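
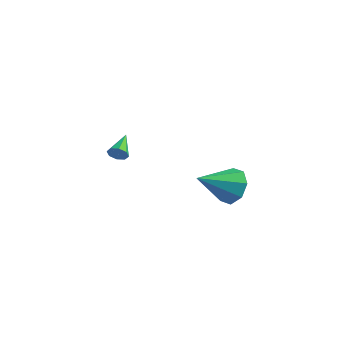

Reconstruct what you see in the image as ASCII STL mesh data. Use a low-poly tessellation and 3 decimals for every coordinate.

solid 
facet normal 0.242 -0.922 -0.303
outer loop
vertex -1.188 1.584 -0.479
vertex -1.42 1.392 -0.08
vertex -1.558 1.509 -0.546
endloop
endfacet
facet normal 0.016 0.620 -0.784
outer loop
vertex -1.188 1.584 -0.479
vertex -1.558 1.509 -0.546
vertex -1.74 2.608 0.32
endloop
endfacet
facet normal 0.244 -0.921 -0.303
outer loop
vertex -1.558 1.509 -0.546
vertex -1.42 1.392 -0.08
vertex -1.846 1.365 -0.34
endloop
endfacet
facet normal -0.657 0.397 -0.641
outer loop
vertex -1.558 1.509 -0.546
vertex -1.846 1.365 -0.34
vertex -1.74 2.608 0.32
endloop
endfacet
facet normal 0.243 -0.922 -0.302
outer loop
vertex -1.846 1.365 -0.34
vertex -1.42 1.392 -0.08
vertex -1.885 1.237 0.019
endloop
endfacet
facet normal -0.991 0.119 -0.065
outer loop
vertex -1.846 1.365 -0.34
vertex -1.885 1.237 0.019
vertex -1.74 2.608 0.32
endloop
endfacet
facet normal 0.243 -0.922 -0.302
outer loop
vertex -1.885 1.237 0.019
vertex -1.42 1.392 -0.08
vertex -1.652 1.2 0.32
endloop
endfacet
facet normal -0.793 -0.050 0.608
outer loop
vertex -1.885 1.237 0.019
vertex -1.652 1.2 0.32
vertex -1.74 2.608 0.32
endloop
endfacet
facet normal 0.242 -0.922 -0.302
outer loop
vertex -1.652 1.2 0.32
vertex -1.42 1.392 -0.08
vertex -1.282 1.275 0.387
endloop
endfacet
facet normal -0.176 -0.011 0.984
outer loop
vertex -1.652 1.2 0.32
vertex -1.282 1.275 0.387
vertex -1.74 2.608 0.32
endloop
endfacet
facet normal 0.241 -0.922 -0.302
outer loop
vertex -1.282 1.275 0.387
vertex -1.42 1.392 -0.08
vertex -0.994 1.418 0.18
endloop
endfacet
facet normal 0.498 0.213 0.840
outer loop
vertex -1.282 1.275 0.387
vertex -0.994 1.418 0.18
vertex -1.74 2.608 0.32
endloop
endfacet
facet normal 0.241 -0.922 -0.303
outer loop
vertex -0.994 1.418 0.18
vertex -1.42 1.392 -0.08
vertex -0.955 1.546 -0.178
endloop
endfacet
facet normal 0.831 0.489 0.265
outer loop
vertex -0.994 1.418 0.18
vertex -0.955 1.546 -0.178
vertex -1.74 2.608 0.32
endloop
endfacet
facet normal 0.241 -0.922 -0.303
outer loop
vertex -0.955 1.546 -0.178
vertex -1.42 1.392 -0.08
vertex -1.188 1.584 -0.479
endloop
endfacet
facet normal 0.633 0.659 -0.407
outer loop
vertex -0.955 1.546 -0.178
vertex -1.188 1.584 -0.479
vertex -1.74 2.608 0.32
endloop
endfacet
facet normal 0.480 0.696 -0.534
outer loop
vertex 5.223 0.816 0.836
vertex 4.448 0.938 0.299
vertex 4.778 1.326 1.101
endloop
endfacet
facet normal 0.376 -0.147 0.915
outer loop
vertex 5.223 0.816 0.836
vertex 4.778 1.326 1.101
vertex 3.512 -0.418 1.341
endloop
endfacet
facet normal 0.480 0.696 -0.534
outer loop
vertex 4.778 1.326 1.101
vertex 4.448 0.938 0.299
vertex 4.14 1.61 0.897
endloop
endfacet
facet normal -0.185 0.264 0.946
outer loop
vertex 4.778 1.326 1.101
vertex 4.14 1.61 0.897
vertex 3.512 -0.418 1.341
endloop
endfacet
facet normal 0.480 0.696 -0.534
outer loop
vertex 4.14 1.61 0.897
vertex 4.448 0.938 0.299
vertex 3.683 1.5 0.343
endloop
endfacet
facet normal -0.755 0.355 0.552
outer loop
vertex 4.14 1.61 0.897
vertex 3.683 1.5 0.343
vertex 3.512 -0.418 1.341
endloop
endfacet
facet normal 0.480 0.696 -0.534
outer loop
vertex 3.683 1.5 0.343
vertex 4.448 0.938 0.299
vertex 3.674 1.061 -0.237
endloop
endfacet
facet normal -0.997 0.070 -0.037
outer loop
vertex 3.683 1.5 0.343
vertex 3.674 1.061 -0.237
vertex 3.512 -0.418 1.341
endloop
endfacet
facet normal 0.480 0.696 -0.534
outer loop
vertex 3.674 1.061 -0.237
vertex 4.448 0.938 0.299
vertex 4.118 0.551 -0.503
endloop
endfacet
facet normal -0.771 -0.423 -0.476
outer loop
vertex 3.674 1.061 -0.237
vertex 4.118 0.551 -0.503
vertex 3.512 -0.418 1.341
endloop
endfacet
facet normal 0.480 0.696 -0.534
outer loop
vertex 4.118 0.551 -0.503
vertex 4.448 0.938 0.299
vertex 4.756 0.267 -0.299
endloop
endfacet
facet normal -0.210 -0.836 -0.508
outer loop
vertex 4.118 0.551 -0.503
vertex 4.756 0.267 -0.299
vertex 3.512 -0.418 1.341
endloop
endfacet
facet normal 0.480 0.696 -0.534
outer loop
vertex 4.756 0.267 -0.299
vertex 4.448 0.938 0.299
vertex 5.213 0.377 0.256
endloop
endfacet
facet normal 0.360 -0.926 -0.113
outer loop
vertex 4.756 0.267 -0.299
vertex 5.213 0.377 0.256
vertex 3.512 -0.418 1.341
endloop
endfacet
facet normal 0.480 0.695 -0.535
outer loop
vertex 5.213 0.377 0.256
vertex 4.448 0.938 0.299
vertex 5.223 0.816 0.836
endloop
endfacet
facet normal 0.603 -0.641 0.475
outer loop
vertex 5.213 0.377 0.256
vertex 5.223 0.816 0.836
vertex 3.512 -0.418 1.341
endloop
endfacet

endsolid


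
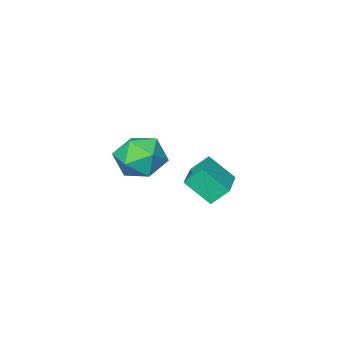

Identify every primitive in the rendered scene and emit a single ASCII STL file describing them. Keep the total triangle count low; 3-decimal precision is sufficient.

solid 
facet normal -0.435 0.583 -0.686
outer loop
vertex -1.124 2.404 -1.683
vertex 0.052 3.54 -1.465
vertex -0.585 1.981 -2.384
endloop
endfacet
facet normal -0.713 -0.689 -0.133
outer loop
vertex 0.028 1.16 -1.415
vertex -1.124 2.404 -1.683
vertex -0.585 1.981 -2.384
endloop
endfacet
facet normal -0.435 0.582 -0.687
outer loop
vertex -0.585 1.981 -2.384
vertex 0.052 3.54 -1.465
vertex 0.591 3.117 -2.165
endloop
endfacet
facet normal 0.550 -0.432 -0.714
outer loop
vertex 0.591 3.117 -2.165
vertex 0.028 1.16 -1.415
vertex -0.585 1.981 -2.384
endloop
endfacet
facet normal -0.550 0.432 0.714
outer loop
vertex -1.124 2.404 -1.683
vertex 0.665 2.719 -0.496
vertex 0.052 3.54 -1.465
endloop
endfacet
facet normal -0.713 -0.689 -0.133
outer loop
vertex -0.511 1.583 -0.715
vertex -1.124 2.404 -1.683
vertex 0.028 1.16 -1.415
endloop
endfacet
facet normal -0.550 0.432 0.715
outer loop
vertex -0.511 1.583 -0.715
vertex 0.665 2.719 -0.496
vertex -1.124 2.404 -1.683
endloop
endfacet
facet normal 0.713 0.689 0.133
outer loop
vertex 0.052 3.54 -1.465
vertex 0.665 2.719 -0.496
vertex 0.591 3.117 -2.165
endloop
endfacet
facet normal 0.550 -0.432 -0.715
outer loop
vertex 1.204 2.296 -1.197
vertex 0.028 1.16 -1.415
vertex 0.591 3.117 -2.165
endloop
endfacet
facet normal 0.713 0.689 0.133
outer loop
vertex 0.591 3.117 -2.165
vertex 0.665 2.719 -0.496
vertex 1.204 2.296 -1.197
endloop
endfacet
facet normal 0.435 -0.582 0.687
outer loop
vertex 1.204 2.296 -1.197
vertex -0.511 1.583 -0.715
vertex 0.028 1.16 -1.415
endloop
endfacet
facet normal 0.435 -0.583 0.686
outer loop
vertex 0.665 2.719 -0.496
vertex -0.511 1.583 -0.715
vertex 1.204 2.296 -1.197
endloop
endfacet
facet normal -0.516 -0.856 -0.031
outer loop
vertex 3.045 3.086 1.48
vertex 3.873 2.602 1.077
vertex 3.745 2.642 2.11
endloop
endfacet
facet normal -0.738 -0.444 0.507
outer loop
vertex 3.045 3.086 1.48
vertex 3.745 2.642 2.11
vertex 3.348 3.574 2.348
endloop
endfacet
facet normal -0.956 0.177 0.234
outer loop
vertex 3.045 3.086 1.48
vertex 3.348 3.574 2.348
vertex 3.231 4.11 1.464
endloop
endfacet
facet normal -0.868 0.150 -0.474
outer loop
vertex 3.045 3.086 1.48
vertex 3.231 4.11 1.464
vertex 3.556 3.509 0.678
endloop
endfacet
facet normal -0.596 -0.489 -0.637
outer loop
vertex 3.045 3.086 1.48
vertex 3.556 3.509 0.678
vertex 3.873 2.602 1.077
endloop
endfacet
facet normal -0.180 -0.315 0.932
outer loop
vertex 3.348 3.574 2.348
vertex 3.745 2.642 2.11
vertex 4.364 3.391 2.482
endloop
endfacet
facet normal 0.180 -0.982 0.060
outer loop
vertex 3.745 2.642 2.11
vertex 3.873 2.602 1.077
vertex 4.689 2.79 1.696
endloop
endfacet
facet normal 0.052 -0.387 -0.921
outer loop
vertex 3.873 2.602 1.077
vertex 3.556 3.509 0.678
vertex 4.572 3.326 0.812
endloop
endfacet
facet normal -0.389 0.647 -0.656
outer loop
vertex 3.556 3.509 0.678
vertex 3.231 4.11 1.464
vertex 4.175 4.258 1.05
endloop
endfacet
facet normal -0.531 0.692 0.490
outer loop
vertex 3.231 4.11 1.464
vertex 3.348 3.574 2.348
vertex 4.047 4.298 2.083
endloop
endfacet
facet normal 0.868 -0.150 0.474
outer loop
vertex 4.875 3.814 1.68
vertex 4.364 3.391 2.482
vertex 4.689 2.79 1.696
endloop
endfacet
facet normal 0.956 -0.177 -0.234
outer loop
vertex 4.875 3.814 1.68
vertex 4.689 2.79 1.696
vertex 4.572 3.326 0.812
endloop
endfacet
facet normal 0.738 0.444 -0.507
outer loop
vertex 4.875 3.814 1.68
vertex 4.572 3.326 0.812
vertex 4.175 4.258 1.05
endloop
endfacet
facet normal 0.516 0.856 0.031
outer loop
vertex 4.875 3.814 1.68
vertex 4.175 4.258 1.05
vertex 4.047 4.298 2.083
endloop
endfacet
facet normal 0.596 0.489 0.637
outer loop
vertex 4.875 3.814 1.68
vertex 4.047 4.298 2.083
vertex 4.364 3.391 2.482
endloop
endfacet
facet normal 0.389 -0.647 0.656
outer loop
vertex 4.689 2.79 1.696
vertex 4.364 3.391 2.482
vertex 3.745 2.642 2.11
endloop
endfacet
facet normal 0.531 -0.692 -0.490
outer loop
vertex 4.572 3.326 0.812
vertex 4.689 2.79 1.696
vertex 3.873 2.602 1.077
endloop
endfacet
facet normal 0.180 0.315 -0.932
outer loop
vertex 4.175 4.258 1.05
vertex 4.572 3.326 0.812
vertex 3.556 3.509 0.678
endloop
endfacet
facet normal -0.180 0.982 -0.060
outer loop
vertex 4.047 4.298 2.083
vertex 4.175 4.258 1.05
vertex 3.231 4.11 1.464
endloop
endfacet
facet normal -0.052 0.387 0.921
outer loop
vertex 4.364 3.391 2.482
vertex 4.047 4.298 2.083
vertex 3.348 3.574 2.348
endloop
endfacet

endsolid


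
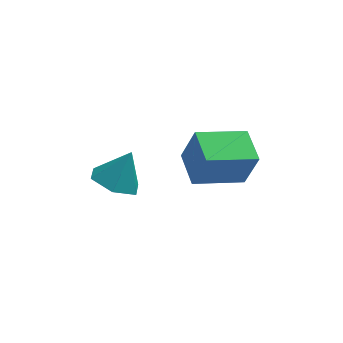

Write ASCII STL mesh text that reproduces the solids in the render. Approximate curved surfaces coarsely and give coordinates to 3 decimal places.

solid 
facet normal -0.924 -0.289 0.252
outer loop
vertex 1.179 -3.249 -1.81
vertex 0.866 -2.016 -1.543
vertex 0.752 -3.064 -3.163
endloop
endfacet
facet normal 0.241 -0.949 -0.206
outer loop
vertex 2.414 -2.544 -3.617
vertex 1.179 -3.249 -1.81
vertex 0.752 -3.064 -3.163
endloop
endfacet
facet normal -0.923 -0.289 0.252
outer loop
vertex 0.752 -3.064 -3.163
vertex 0.866 -2.016 -1.543
vertex 0.439 -1.831 -2.895
endloop
endfacet
facet normal -0.299 0.130 -0.945
outer loop
vertex 0.439 -1.831 -2.895
vertex 2.414 -2.544 -3.617
vertex 0.752 -3.064 -3.163
endloop
endfacet
facet normal 0.299 -0.129 0.946
outer loop
vertex 1.179 -3.249 -1.81
vertex 2.528 -1.496 -1.997
vertex 0.866 -2.016 -1.543
endloop
endfacet
facet normal 0.240 -0.949 -0.206
outer loop
vertex 2.841 -2.729 -2.265
vertex 1.179 -3.249 -1.81
vertex 2.414 -2.544 -3.617
endloop
endfacet
facet normal 0.299 -0.129 0.945
outer loop
vertex 2.841 -2.729 -2.265
vertex 2.528 -1.496 -1.997
vertex 1.179 -3.249 -1.81
endloop
endfacet
facet normal -0.241 0.949 0.206
outer loop
vertex 0.866 -2.016 -1.543
vertex 2.528 -1.496 -1.997
vertex 0.439 -1.831 -2.895
endloop
endfacet
facet normal -0.299 0.129 -0.945
outer loop
vertex 2.101 -1.311 -3.35
vertex 2.414 -2.544 -3.617
vertex 0.439 -1.831 -2.895
endloop
endfacet
facet normal -0.241 0.949 0.206
outer loop
vertex 0.439 -1.831 -2.895
vertex 2.528 -1.496 -1.997
vertex 2.101 -1.311 -3.35
endloop
endfacet
facet normal 0.924 0.289 -0.252
outer loop
vertex 2.101 -1.311 -3.35
vertex 2.841 -2.729 -2.265
vertex 2.414 -2.544 -3.617
endloop
endfacet
facet normal 0.924 0.289 -0.252
outer loop
vertex 2.528 -1.496 -1.997
vertex 2.841 -2.729 -2.265
vertex 2.101 -1.311 -3.35
endloop
endfacet
facet normal -0.410 -0.276 -0.869
outer loop
vertex -0.964 -4.516 -2.248
vertex -1.613 -3.967 -2.116
vertex -0.907 -3.706 -2.532
endloop
endfacet
facet normal 0.993 -0.028 0.119
outer loop
vertex -0.964 -4.516 -2.248
vertex -0.907 -3.706 -2.532
vertex -1.087 -3.613 -1.004
endloop
endfacet
facet normal -0.410 -0.276 -0.869
outer loop
vertex -0.907 -3.706 -2.532
vertex -1.613 -3.967 -2.116
vertex -1.555 -3.157 -2.401
endloop
endfacet
facet normal 0.650 0.760 0.030
outer loop
vertex -0.907 -3.706 -2.532
vertex -1.555 -3.157 -2.401
vertex -1.087 -3.613 -1.004
endloop
endfacet
facet normal -0.411 -0.276 -0.869
outer loop
vertex -1.555 -3.157 -2.401
vertex -1.613 -3.967 -2.116
vertex -2.261 -3.417 -1.984
endloop
endfacet
facet normal -0.136 0.927 0.348
outer loop
vertex -1.555 -3.157 -2.401
vertex -2.261 -3.417 -1.984
vertex -1.087 -3.613 -1.004
endloop
endfacet
facet normal -0.411 -0.275 -0.869
outer loop
vertex -2.261 -3.417 -1.984
vertex -1.613 -3.967 -2.116
vertex -2.319 -4.227 -1.7
endloop
endfacet
facet normal -0.579 0.306 0.755
outer loop
vertex -2.261 -3.417 -1.984
vertex -2.319 -4.227 -1.7
vertex -1.087 -3.613 -1.004
endloop
endfacet
facet normal -0.411 -0.276 -0.869
outer loop
vertex -2.319 -4.227 -1.7
vertex -1.613 -3.967 -2.116
vertex -1.671 -4.776 -1.832
endloop
endfacet
facet normal -0.236 -0.482 0.844
outer loop
vertex -2.319 -4.227 -1.7
vertex -1.671 -4.776 -1.832
vertex -1.087 -3.613 -1.004
endloop
endfacet
facet normal -0.410 -0.276 -0.869
outer loop
vertex -1.671 -4.776 -1.832
vertex -1.613 -3.967 -2.116
vertex -0.964 -4.516 -2.248
endloop
endfacet
facet normal 0.549 -0.650 0.526
outer loop
vertex -1.671 -4.776 -1.832
vertex -0.964 -4.516 -2.248
vertex -1.087 -3.613 -1.004
endloop
endfacet

endsolid


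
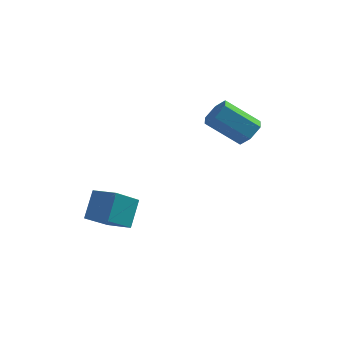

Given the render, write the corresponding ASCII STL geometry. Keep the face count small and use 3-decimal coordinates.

solid 
facet normal -0.934 0.319 -0.161
outer loop
vertex -1.981 -3.312 -0.36
vertex -1.88 -2.333 0.989
vertex -1.33 -1.934 -1.409
endloop
endfacet
facet normal -0.060 -0.587 -0.808
outer loop
vertex -0.06 -2.367 -1.189
vertex -1.981 -3.312 -0.36
vertex -1.33 -1.934 -1.409
endloop
endfacet
facet normal -0.934 0.319 -0.161
outer loop
vertex -1.33 -1.934 -1.409
vertex -1.88 -2.333 0.989
vertex -1.229 -0.955 -0.059
endloop
endfacet
facet normal 0.352 0.745 -0.567
outer loop
vertex -1.229 -0.955 -0.059
vertex -0.06 -2.367 -1.189
vertex -1.33 -1.934 -1.409
endloop
endfacet
facet normal -0.352 -0.745 0.567
outer loop
vertex -1.981 -3.312 -0.36
vertex -0.61 -2.766 1.209
vertex -1.88 -2.333 0.989
endloop
endfacet
facet normal -0.060 -0.586 -0.808
outer loop
vertex -0.711 -3.745 -0.141
vertex -1.981 -3.312 -0.36
vertex -0.06 -2.367 -1.189
endloop
endfacet
facet normal -0.352 -0.745 0.567
outer loop
vertex -0.711 -3.745 -0.141
vertex -0.61 -2.766 1.209
vertex -1.981 -3.312 -0.36
endloop
endfacet
facet normal 0.060 0.586 0.808
outer loop
vertex -1.88 -2.333 0.989
vertex -0.61 -2.766 1.209
vertex -1.229 -0.955 -0.059
endloop
endfacet
facet normal 0.352 0.745 -0.567
outer loop
vertex 0.041 -1.388 0.16
vertex -0.06 -2.367 -1.189
vertex -1.229 -0.955 -0.059
endloop
endfacet
facet normal 0.061 0.586 0.808
outer loop
vertex -1.229 -0.955 -0.059
vertex -0.61 -2.766 1.209
vertex 0.041 -1.388 0.16
endloop
endfacet
facet normal 0.934 -0.319 0.161
outer loop
vertex 0.041 -1.388 0.16
vertex -0.711 -3.745 -0.141
vertex -0.06 -2.367 -1.189
endloop
endfacet
facet normal 0.934 -0.319 0.161
outer loop
vertex -0.61 -2.766 1.209
vertex -0.711 -3.745 -0.141
vertex 0.041 -1.388 0.16
endloop
endfacet
facet normal 0.754 0.183 -0.631
outer loop
vertex 4.524 3.759 3.608
vertex 4.168 3.219 3.026
vertex 3.959 4.063 3.021
endloop
endfacet
facet normal 0.097 0.919 0.383
outer loop
vertex 4.524 3.759 3.608
vertex 3.959 4.063 3.021
vertex 2.888 3.361 4.977
endloop
endfacet
facet normal 0.098 0.918 0.383
outer loop
vertex 2.888 3.361 4.977
vertex 3.959 4.063 3.021
vertex 2.323 3.666 4.39
endloop
endfacet
facet normal -0.754 -0.184 0.631
outer loop
vertex 2.888 3.361 4.977
vertex 2.323 3.666 4.39
vertex 2.532 2.821 4.394
endloop
endfacet
facet normal 0.754 0.183 -0.630
outer loop
vertex 3.959 4.063 3.021
vertex 4.168 3.219 3.026
vertex 3.603 3.523 2.438
endloop
endfacet
facet normal -0.514 0.763 -0.393
outer loop
vertex 3.959 4.063 3.021
vertex 3.603 3.523 2.438
vertex 2.323 3.666 4.39
endloop
endfacet
facet normal -0.514 0.763 -0.393
outer loop
vertex 2.323 3.666 4.39
vertex 3.603 3.523 2.438
vertex 1.967 3.126 3.807
endloop
endfacet
facet normal -0.754 -0.184 0.631
outer loop
vertex 2.323 3.666 4.39
vertex 1.967 3.126 3.807
vertex 2.532 2.821 4.394
endloop
endfacet
facet normal 0.754 0.183 -0.630
outer loop
vertex 3.603 3.523 2.438
vertex 4.168 3.219 3.026
vertex 3.812 2.679 2.443
endloop
endfacet
facet normal -0.611 -0.156 -0.776
outer loop
vertex 3.603 3.523 2.438
vertex 3.812 2.679 2.443
vertex 1.967 3.126 3.807
endloop
endfacet
facet normal -0.611 -0.156 -0.776
outer loop
vertex 1.967 3.126 3.807
vertex 3.812 2.679 2.443
vertex 2.176 2.281 3.812
endloop
endfacet
facet normal -0.754 -0.183 0.631
outer loop
vertex 1.967 3.126 3.807
vertex 2.176 2.281 3.812
vertex 2.532 2.821 4.394
endloop
endfacet
facet normal 0.754 0.184 -0.631
outer loop
vertex 3.812 2.679 2.443
vertex 4.168 3.219 3.026
vertex 4.377 2.374 3.03
endloop
endfacet
facet normal -0.097 -0.918 -0.383
outer loop
vertex 3.812 2.679 2.443
vertex 4.377 2.374 3.03
vertex 2.176 2.281 3.812
endloop
endfacet
facet normal -0.097 -0.919 -0.382
outer loop
vertex 2.176 2.281 3.812
vertex 4.377 2.374 3.03
vertex 2.741 1.977 4.399
endloop
endfacet
facet normal -0.754 -0.183 0.631
outer loop
vertex 2.176 2.281 3.812
vertex 2.741 1.977 4.399
vertex 2.532 2.821 4.394
endloop
endfacet
facet normal 0.754 0.184 -0.631
outer loop
vertex 4.377 2.374 3.03
vertex 4.168 3.219 3.026
vertex 4.733 2.914 3.613
endloop
endfacet
facet normal 0.514 -0.763 0.393
outer loop
vertex 4.377 2.374 3.03
vertex 4.733 2.914 3.613
vertex 2.741 1.977 4.399
endloop
endfacet
facet normal 0.514 -0.763 0.393
outer loop
vertex 2.741 1.977 4.399
vertex 4.733 2.914 3.613
vertex 3.097 2.517 4.982
endloop
endfacet
facet normal -0.754 -0.183 0.630
outer loop
vertex 2.741 1.977 4.399
vertex 3.097 2.517 4.982
vertex 2.532 2.821 4.394
endloop
endfacet
facet normal 0.754 0.183 -0.631
outer loop
vertex 4.733 2.914 3.613
vertex 4.168 3.219 3.026
vertex 4.524 3.759 3.608
endloop
endfacet
facet normal 0.611 0.156 0.776
outer loop
vertex 4.733 2.914 3.613
vertex 4.524 3.759 3.608
vertex 3.097 2.517 4.982
endloop
endfacet
facet normal 0.611 0.156 0.776
outer loop
vertex 3.097 2.517 4.982
vertex 4.524 3.759 3.608
vertex 2.888 3.361 4.977
endloop
endfacet
facet normal -0.754 -0.183 0.630
outer loop
vertex 3.097 2.517 4.982
vertex 2.888 3.361 4.977
vertex 2.532 2.821 4.394
endloop
endfacet

endsolid


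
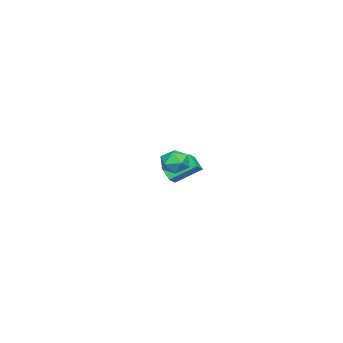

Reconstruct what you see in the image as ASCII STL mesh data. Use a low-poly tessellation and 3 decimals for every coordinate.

solid 
facet normal -0.581 0.812 0.056
outer loop
vertex 3.796 2.147 0.113
vertex 3.105 1.634 0.388
vertex 3.669 1.995 0.995
endloop
endfacet
facet normal 0.102 0.978 0.183
outer loop
vertex 3.796 2.147 0.113
vertex 3.669 1.995 0.995
vertex 4.504 1.973 0.647
endloop
endfacet
facet normal 0.485 0.784 -0.387
outer loop
vertex 3.796 2.147 0.113
vertex 4.504 1.973 0.647
vertex 4.455 1.598 -0.174
endloop
endfacet
facet normal 0.039 0.499 -0.866
outer loop
vertex 3.796 2.147 0.113
vertex 4.455 1.598 -0.174
vertex 3.59 1.388 -0.334
endloop
endfacet
facet normal -0.619 0.516 -0.592
outer loop
vertex 3.796 2.147 0.113
vertex 3.59 1.388 -0.334
vertex 3.105 1.634 0.388
endloop
endfacet
facet normal 0.324 0.590 0.739
outer loop
vertex 4.504 1.973 0.647
vertex 3.669 1.995 0.995
vertex 4.25 1.352 1.254
endloop
endfacet
facet normal -0.781 0.322 0.534
outer loop
vertex 3.669 1.995 0.995
vertex 3.105 1.634 0.388
vertex 3.385 1.142 1.094
endloop
endfacet
facet normal -0.844 -0.157 -0.513
outer loop
vertex 3.105 1.634 0.388
vertex 3.59 1.388 -0.334
vertex 3.336 0.767 0.273
endloop
endfacet
facet normal 0.222 -0.185 -0.957
outer loop
vertex 3.59 1.388 -0.334
vertex 4.455 1.598 -0.174
vertex 4.171 0.745 -0.075
endloop
endfacet
facet normal 0.944 0.276 -0.182
outer loop
vertex 4.455 1.598 -0.174
vertex 4.504 1.973 0.647
vertex 4.735 1.106 0.532
endloop
endfacet
facet normal -0.039 -0.499 0.866
outer loop
vertex 4.044 0.593 0.807
vertex 4.25 1.352 1.254
vertex 3.385 1.142 1.094
endloop
endfacet
facet normal -0.485 -0.784 0.387
outer loop
vertex 4.044 0.593 0.807
vertex 3.385 1.142 1.094
vertex 3.336 0.767 0.273
endloop
endfacet
facet normal -0.102 -0.978 -0.183
outer loop
vertex 4.044 0.593 0.807
vertex 3.336 0.767 0.273
vertex 4.171 0.745 -0.075
endloop
endfacet
facet normal 0.581 -0.812 -0.056
outer loop
vertex 4.044 0.593 0.807
vertex 4.171 0.745 -0.075
vertex 4.735 1.106 0.532
endloop
endfacet
facet normal 0.619 -0.516 0.592
outer loop
vertex 4.044 0.593 0.807
vertex 4.735 1.106 0.532
vertex 4.25 1.352 1.254
endloop
endfacet
facet normal -0.222 0.185 0.957
outer loop
vertex 3.385 1.142 1.094
vertex 4.25 1.352 1.254
vertex 3.669 1.995 0.995
endloop
endfacet
facet normal -0.944 -0.276 0.182
outer loop
vertex 3.336 0.767 0.273
vertex 3.385 1.142 1.094
vertex 3.105 1.634 0.388
endloop
endfacet
facet normal -0.324 -0.590 -0.739
outer loop
vertex 4.171 0.745 -0.075
vertex 3.336 0.767 0.273
vertex 3.59 1.388 -0.334
endloop
endfacet
facet normal 0.781 -0.322 -0.534
outer loop
vertex 4.735 1.106 0.532
vertex 4.171 0.745 -0.075
vertex 4.455 1.598 -0.174
endloop
endfacet
facet normal 0.844 0.157 0.513
outer loop
vertex 4.25 1.352 1.254
vertex 4.735 1.106 0.532
vertex 4.504 1.973 0.647
endloop
endfacet
facet normal -0.461 -0.624 0.631
outer loop
vertex -3.294 -2.249 -3.041
vertex -3.872 -0.739 -1.969
vertex -4.055 -2.188 -3.537
endloop
endfacet
facet normal 0.298 -0.778 -0.553
outer loop
vertex -3.548 -1.501 -4.231
vertex -3.294 -2.249 -3.041
vertex -4.055 -2.188 -3.537
endloop
endfacet
facet normal -0.461 -0.624 0.631
outer loop
vertex -4.055 -2.188 -3.537
vertex -3.872 -0.739 -1.969
vertex -4.632 -0.678 -2.464
endloop
endfacet
facet normal -0.836 0.067 -0.544
outer loop
vertex -4.632 -0.678 -2.464
vertex -3.548 -1.501 -4.231
vertex -4.055 -2.188 -3.537
endloop
endfacet
facet normal 0.836 -0.067 0.545
outer loop
vertex -3.294 -2.249 -3.041
vertex -3.365 -0.052 -2.663
vertex -3.872 -0.739 -1.969
endloop
endfacet
facet normal 0.298 -0.778 -0.553
outer loop
vertex -2.788 -1.562 -3.736
vertex -3.294 -2.249 -3.041
vertex -3.548 -1.501 -4.231
endloop
endfacet
facet normal 0.837 -0.066 0.544
outer loop
vertex -2.788 -1.562 -3.736
vertex -3.365 -0.052 -2.663
vertex -3.294 -2.249 -3.041
endloop
endfacet
facet normal -0.298 0.778 0.553
outer loop
vertex -3.872 -0.739 -1.969
vertex -3.365 -0.052 -2.663
vertex -4.632 -0.678 -2.464
endloop
endfacet
facet normal -0.837 0.066 -0.544
outer loop
vertex -4.126 0.009 -3.159
vertex -3.548 -1.501 -4.231
vertex -4.632 -0.678 -2.464
endloop
endfacet
facet normal -0.298 0.778 0.553
outer loop
vertex -4.632 -0.678 -2.464
vertex -3.365 -0.052 -2.663
vertex -4.126 0.009 -3.159
endloop
endfacet
facet normal 0.461 0.624 -0.631
outer loop
vertex -4.126 0.009 -3.159
vertex -2.788 -1.562 -3.736
vertex -3.548 -1.501 -4.231
endloop
endfacet
facet normal 0.461 0.624 -0.631
outer loop
vertex -3.365 -0.052 -2.663
vertex -2.788 -1.562 -3.736
vertex -4.126 0.009 -3.159
endloop
endfacet

endsolid


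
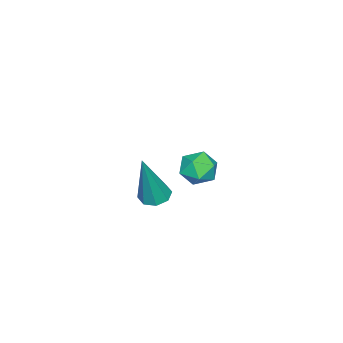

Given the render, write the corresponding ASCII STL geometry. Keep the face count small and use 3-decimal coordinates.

solid 
facet normal -0.497 0.623 0.604
outer loop
vertex -1.303 -2.702 1.356
vertex -1.042 -3.094 1.975
vertex -0.633 -2.495 1.694
endloop
endfacet
facet normal -0.297 0.955 0.004
outer loop
vertex -1.303 -2.702 1.356
vertex -0.633 -2.495 1.694
vertex -0.689 -2.509 0.918
endloop
endfacet
facet normal -0.580 0.602 -0.548
outer loop
vertex -1.303 -2.702 1.356
vertex -0.689 -2.509 0.918
vertex -1.133 -3.117 0.72
endloop
endfacet
facet normal -0.956 0.053 -0.290
outer loop
vertex -1.303 -2.702 1.356
vertex -1.133 -3.117 0.72
vertex -1.351 -3.479 1.373
endloop
endfacet
facet normal -0.904 0.065 0.422
outer loop
vertex -1.303 -2.702 1.356
vertex -1.351 -3.479 1.373
vertex -1.042 -3.094 1.975
endloop
endfacet
facet normal 0.412 0.910 -0.046
outer loop
vertex -0.689 -2.509 0.918
vertex -0.633 -2.495 1.694
vertex -0.049 -2.781 1.267
endloop
endfacet
facet normal 0.089 0.372 0.924
outer loop
vertex -0.633 -2.495 1.694
vertex -1.042 -3.094 1.975
vertex -0.267 -3.143 1.92
endloop
endfacet
facet normal -0.568 -0.529 0.630
outer loop
vertex -1.042 -3.094 1.975
vertex -1.351 -3.479 1.373
vertex -0.711 -3.751 1.722
endloop
endfacet
facet normal -0.651 -0.550 -0.522
outer loop
vertex -1.351 -3.479 1.373
vertex -1.133 -3.117 0.72
vertex -0.767 -3.765 0.946
endloop
endfacet
facet normal -0.045 0.339 -0.940
outer loop
vertex -1.133 -3.117 0.72
vertex -0.689 -2.509 0.918
vertex -0.358 -3.166 0.665
endloop
endfacet
facet normal 0.956 -0.053 0.290
outer loop
vertex -0.097 -3.558 1.284
vertex -0.049 -2.781 1.267
vertex -0.267 -3.143 1.92
endloop
endfacet
facet normal 0.580 -0.602 0.548
outer loop
vertex -0.097 -3.558 1.284
vertex -0.267 -3.143 1.92
vertex -0.711 -3.751 1.722
endloop
endfacet
facet normal 0.297 -0.955 -0.004
outer loop
vertex -0.097 -3.558 1.284
vertex -0.711 -3.751 1.722
vertex -0.767 -3.765 0.946
endloop
endfacet
facet normal 0.497 -0.623 -0.604
outer loop
vertex -0.097 -3.558 1.284
vertex -0.767 -3.765 0.946
vertex -0.358 -3.166 0.665
endloop
endfacet
facet normal 0.904 -0.065 -0.422
outer loop
vertex -0.097 -3.558 1.284
vertex -0.358 -3.166 0.665
vertex -0.049 -2.781 1.267
endloop
endfacet
facet normal 0.651 0.550 0.522
outer loop
vertex -0.267 -3.143 1.92
vertex -0.049 -2.781 1.267
vertex -0.633 -2.495 1.694
endloop
endfacet
facet normal 0.045 -0.339 0.940
outer loop
vertex -0.711 -3.751 1.722
vertex -0.267 -3.143 1.92
vertex -1.042 -3.094 1.975
endloop
endfacet
facet normal -0.412 -0.910 0.046
outer loop
vertex -0.767 -3.765 0.946
vertex -0.711 -3.751 1.722
vertex -1.351 -3.479 1.373
endloop
endfacet
facet normal -0.089 -0.372 -0.924
outer loop
vertex -0.358 -3.166 0.665
vertex -0.767 -3.765 0.946
vertex -1.133 -3.117 0.72
endloop
endfacet
facet normal 0.568 0.529 -0.630
outer loop
vertex -0.049 -2.781 1.267
vertex -0.358 -3.166 0.665
vertex -0.689 -2.509 0.918
endloop
endfacet
facet normal -0.316 0.042 -0.948
outer loop
vertex 4.003 -2.307 2.744
vertex 3.538 -2.605 2.886
vertex 3.671 -2.051 2.866
endloop
endfacet
facet normal 0.626 0.776 0.075
outer loop
vertex 4.003 -2.307 2.744
vertex 3.671 -2.051 2.866
vertex 4.222 -2.695 4.934
endloop
endfacet
facet normal -0.317 0.042 -0.947
outer loop
vertex 3.671 -2.051 2.866
vertex 3.538 -2.605 2.886
vertex 3.262 -2.12 3.0
endloop
endfacet
facet normal -0.058 0.949 0.311
outer loop
vertex 3.671 -2.051 2.866
vertex 3.262 -2.12 3.0
vertex 4.222 -2.695 4.934
endloop
endfacet
facet normal -0.317 0.043 -0.948
outer loop
vertex 3.262 -2.12 3.0
vertex 3.538 -2.605 2.886
vertex 3.014 -2.473 3.067
endloop
endfacet
facet normal -0.663 0.560 0.496
outer loop
vertex 3.262 -2.12 3.0
vertex 3.014 -2.473 3.067
vertex 4.222 -2.695 4.934
endloop
endfacet
facet normal -0.317 0.039 -0.947
outer loop
vertex 3.014 -2.473 3.067
vertex 3.538 -2.605 2.886
vertex 3.074 -2.903 3.029
endloop
endfacet
facet normal -0.837 -0.163 0.522
outer loop
vertex 3.014 -2.473 3.067
vertex 3.074 -2.903 3.029
vertex 4.222 -2.695 4.934
endloop
endfacet
facet normal -0.318 0.040 -0.947
outer loop
vertex 3.074 -2.903 3.029
vertex 3.538 -2.605 2.886
vertex 3.405 -3.159 2.907
endloop
endfacet
facet normal -0.477 -0.795 0.374
outer loop
vertex 3.074 -2.903 3.029
vertex 3.405 -3.159 2.907
vertex 4.222 -2.695 4.934
endloop
endfacet
facet normal -0.316 0.040 -0.948
outer loop
vertex 3.405 -3.159 2.907
vertex 3.538 -2.605 2.886
vertex 3.815 -3.091 2.773
endloop
endfacet
facet normal 0.206 -0.969 0.139
outer loop
vertex 3.405 -3.159 2.907
vertex 3.815 -3.091 2.773
vertex 4.222 -2.695 4.934
endloop
endfacet
facet normal -0.315 0.041 -0.948
outer loop
vertex 3.815 -3.091 2.773
vertex 3.538 -2.605 2.886
vertex 4.062 -2.738 2.706
endloop
endfacet
facet normal 0.814 -0.579 -0.047
outer loop
vertex 3.815 -3.091 2.773
vertex 4.062 -2.738 2.706
vertex 4.222 -2.695 4.934
endloop
endfacet
facet normal -0.315 0.040 -0.948
outer loop
vertex 4.062 -2.738 2.706
vertex 3.538 -2.605 2.886
vertex 4.003 -2.307 2.744
endloop
endfacet
facet normal 0.987 0.142 -0.074
outer loop
vertex 4.062 -2.738 2.706
vertex 4.003 -2.307 2.744
vertex 4.222 -2.695 4.934
endloop
endfacet

endsolid


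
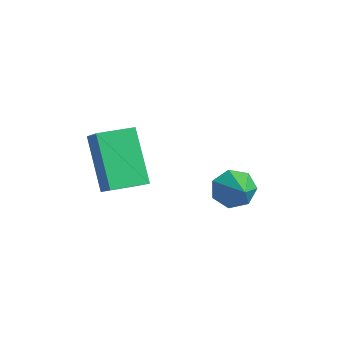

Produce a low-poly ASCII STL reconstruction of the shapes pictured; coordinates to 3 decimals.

solid 
facet normal -0.888 0.166 -0.429
outer loop
vertex -2.648 0.276 -0.373
vertex -2.856 0.527 0.155
vertex -2.574 0.806 -0.321
endloop
endfacet
facet normal 0.805 -0.054 -0.591
outer loop
vertex -2.648 0.276 -0.373
vertex -2.574 0.806 -0.321
vertex -1.924 0.353 0.605
endloop
endfacet
facet normal -0.888 0.164 -0.430
outer loop
vertex -2.574 0.806 -0.321
vertex -2.856 0.527 0.155
vertex -2.713 1.126 0.088
endloop
endfacet
facet normal 0.753 0.617 -0.227
outer loop
vertex -2.574 0.806 -0.321
vertex -2.713 1.126 0.088
vertex -1.924 0.353 0.605
endloop
endfacet
facet normal -0.889 0.164 -0.428
outer loop
vertex -2.713 1.126 0.088
vertex -2.856 0.527 0.155
vertex -2.959 0.995 0.548
endloop
endfacet
facet normal 0.450 0.766 0.459
outer loop
vertex -2.713 1.126 0.088
vertex -2.959 0.995 0.548
vertex -1.924 0.353 0.605
endloop
endfacet
facet normal -0.888 0.165 -0.429
outer loop
vertex -2.959 0.995 0.548
vertex -2.856 0.527 0.155
vertex -3.128 0.511 0.712
endloop
endfacet
facet normal 0.121 0.280 0.952
outer loop
vertex -2.959 0.995 0.548
vertex -3.128 0.511 0.712
vertex -1.924 0.353 0.605
endloop
endfacet
facet normal -0.888 0.165 -0.429
outer loop
vertex -3.128 0.511 0.712
vertex -2.856 0.527 0.155
vertex -3.092 0.039 0.456
endloop
endfacet
facet normal 0.016 -0.476 0.879
outer loop
vertex -3.128 0.511 0.712
vertex -3.092 0.039 0.456
vertex -1.924 0.353 0.605
endloop
endfacet
facet normal -0.888 0.165 -0.429
outer loop
vertex -3.092 0.039 0.456
vertex -2.856 0.527 0.155
vertex -2.879 -0.066 -0.026
endloop
endfacet
facet normal 0.212 -0.931 0.297
outer loop
vertex -3.092 0.039 0.456
vertex -2.879 -0.066 -0.026
vertex -1.924 0.353 0.605
endloop
endfacet
facet normal -0.888 0.165 -0.428
outer loop
vertex -2.879 -0.066 -0.026
vertex -2.856 0.527 0.155
vertex -2.648 0.276 -0.373
endloop
endfacet
facet normal 0.563 -0.744 -0.359
outer loop
vertex -2.879 -0.066 -0.026
vertex -2.648 0.276 -0.373
vertex -1.924 0.353 0.605
endloop
endfacet
facet normal -0.564 0.046 0.824
outer loop
vertex -3.453 -2.962 2.783
vertex -3.325 -1.971 2.815
vertex -4.342 -2.828 2.167
endloop
endfacet
facet normal -0.128 -0.991 -0.032
outer loop
vertex -3.355 -2.909 0.725
vertex -3.453 -2.962 2.783
vertex -4.342 -2.828 2.167
endloop
endfacet
facet normal -0.564 0.046 0.824
outer loop
vertex -4.342 -2.828 2.167
vertex -3.325 -1.971 2.815
vertex -4.214 -1.837 2.199
endloop
endfacet
facet normal -0.816 0.124 -0.565
outer loop
vertex -4.214 -1.837 2.199
vertex -3.355 -2.909 0.725
vertex -4.342 -2.828 2.167
endloop
endfacet
facet normal 0.816 -0.124 0.565
outer loop
vertex -3.453 -2.962 2.783
vertex -2.338 -2.052 1.373
vertex -3.325 -1.971 2.815
endloop
endfacet
facet normal -0.128 -0.991 -0.032
outer loop
vertex -2.466 -3.043 1.341
vertex -3.453 -2.962 2.783
vertex -3.355 -2.909 0.725
endloop
endfacet
facet normal 0.816 -0.124 0.565
outer loop
vertex -2.466 -3.043 1.341
vertex -2.338 -2.052 1.373
vertex -3.453 -2.962 2.783
endloop
endfacet
facet normal 0.128 0.991 0.032
outer loop
vertex -3.325 -1.971 2.815
vertex -2.338 -2.052 1.373
vertex -4.214 -1.837 2.199
endloop
endfacet
facet normal -0.816 0.124 -0.565
outer loop
vertex -3.227 -1.918 0.757
vertex -3.355 -2.909 0.725
vertex -4.214 -1.837 2.199
endloop
endfacet
facet normal 0.128 0.991 0.032
outer loop
vertex -4.214 -1.837 2.199
vertex -2.338 -2.052 1.373
vertex -3.227 -1.918 0.757
endloop
endfacet
facet normal 0.564 -0.046 -0.824
outer loop
vertex -3.227 -1.918 0.757
vertex -2.466 -3.043 1.341
vertex -3.355 -2.909 0.725
endloop
endfacet
facet normal 0.564 -0.046 -0.824
outer loop
vertex -2.338 -2.052 1.373
vertex -2.466 -3.043 1.341
vertex -3.227 -1.918 0.757
endloop
endfacet

endsolid


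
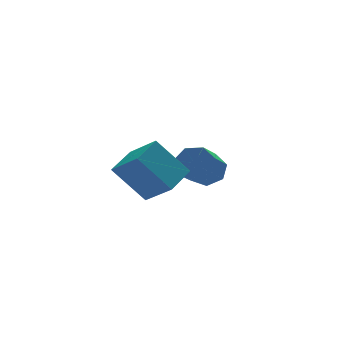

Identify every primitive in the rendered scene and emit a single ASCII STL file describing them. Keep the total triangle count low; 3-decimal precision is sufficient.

solid 
facet normal 0.607 0.600 -0.522
outer loop
vertex 4.722 -0.083 -3.929
vertex 4.056 0.341 -4.216
vertex 4.51 0.484 -3.524
endloop
endfacet
facet normal 0.740 -0.185 0.647
outer loop
vertex 4.722 -0.083 -3.929
vertex 4.51 0.484 -3.524
vertex 3.71 -1.085 -3.058
endloop
endfacet
facet normal 0.740 -0.186 0.646
outer loop
vertex 3.71 -1.085 -3.058
vertex 4.51 0.484 -3.524
vertex 3.498 -0.518 -2.652
endloop
endfacet
facet normal -0.606 -0.600 0.522
outer loop
vertex 3.71 -1.085 -3.058
vertex 3.498 -0.518 -2.652
vertex 3.044 -0.661 -3.344
endloop
endfacet
facet normal 0.607 0.599 -0.522
outer loop
vertex 4.51 0.484 -3.524
vertex 4.056 0.341 -4.216
vertex 3.957 0.944 -3.639
endloop
endfacet
facet normal 0.235 0.492 0.838
outer loop
vertex 4.51 0.484 -3.524
vertex 3.957 0.944 -3.639
vertex 3.498 -0.518 -2.652
endloop
endfacet
facet normal 0.234 0.493 0.838
outer loop
vertex 3.498 -0.518 -2.652
vertex 3.957 0.944 -3.639
vertex 2.944 -0.058 -2.768
endloop
endfacet
facet normal -0.607 -0.599 0.522
outer loop
vertex 3.498 -0.518 -2.652
vertex 2.944 -0.058 -2.768
vertex 3.044 -0.661 -3.344
endloop
endfacet
facet normal 0.606 0.600 -0.523
outer loop
vertex 3.957 0.944 -3.639
vertex 4.056 0.341 -4.216
vertex 3.478 0.949 -4.189
endloop
endfacet
facet normal -0.449 0.800 0.398
outer loop
vertex 3.957 0.944 -3.639
vertex 3.478 0.949 -4.189
vertex 2.944 -0.058 -2.768
endloop
endfacet
facet normal -0.447 0.800 0.399
outer loop
vertex 2.944 -0.058 -2.768
vertex 3.478 0.949 -4.189
vertex 2.465 -0.052 -3.317
endloop
endfacet
facet normal -0.606 -0.600 0.522
outer loop
vertex 2.944 -0.058 -2.768
vertex 2.465 -0.052 -3.317
vertex 3.044 -0.661 -3.344
endloop
endfacet
facet normal 0.607 0.600 -0.522
outer loop
vertex 3.478 0.949 -4.189
vertex 4.056 0.341 -4.216
vertex 3.435 0.497 -4.759
endloop
endfacet
facet normal -0.793 0.505 -0.341
outer loop
vertex 3.478 0.949 -4.189
vertex 3.435 0.497 -4.759
vertex 2.465 -0.052 -3.317
endloop
endfacet
facet normal -0.793 0.505 -0.341
outer loop
vertex 2.465 -0.052 -3.317
vertex 3.435 0.497 -4.759
vertex 2.422 -0.505 -3.887
endloop
endfacet
facet normal -0.606 -0.600 0.522
outer loop
vertex 2.465 -0.052 -3.317
vertex 2.422 -0.505 -3.887
vertex 3.044 -0.661 -3.344
endloop
endfacet
facet normal 0.607 0.600 -0.522
outer loop
vertex 3.435 0.497 -4.759
vertex 4.056 0.341 -4.216
vertex 3.86 -0.073 -4.92
endloop
endfacet
facet normal -0.541 -0.170 -0.824
outer loop
vertex 3.435 0.497 -4.759
vertex 3.86 -0.073 -4.92
vertex 2.422 -0.505 -3.887
endloop
endfacet
facet normal -0.541 -0.170 -0.824
outer loop
vertex 2.422 -0.505 -3.887
vertex 3.86 -0.073 -4.92
vertex 2.847 -1.075 -4.048
endloop
endfacet
facet normal -0.606 -0.600 0.522
outer loop
vertex 2.422 -0.505 -3.887
vertex 2.847 -1.075 -4.048
vertex 3.044 -0.661 -3.344
endloop
endfacet
facet normal 0.606 0.600 -0.522
outer loop
vertex 3.86 -0.073 -4.92
vertex 4.056 0.341 -4.216
vertex 4.433 -0.331 -4.551
endloop
endfacet
facet normal 0.119 -0.718 -0.686
outer loop
vertex 3.86 -0.073 -4.92
vertex 4.433 -0.331 -4.551
vertex 2.847 -1.075 -4.048
endloop
endfacet
facet normal 0.119 -0.718 -0.686
outer loop
vertex 2.847 -1.075 -4.048
vertex 4.433 -0.331 -4.551
vertex 3.42 -1.333 -3.679
endloop
endfacet
facet normal -0.606 -0.600 0.522
outer loop
vertex 2.847 -1.075 -4.048
vertex 3.42 -1.333 -3.679
vertex 3.044 -0.661 -3.344
endloop
endfacet
facet normal 0.607 0.600 -0.521
outer loop
vertex 4.433 -0.331 -4.551
vertex 4.056 0.341 -4.216
vertex 4.722 -0.083 -3.929
endloop
endfacet
facet normal 0.689 -0.724 -0.031
outer loop
vertex 4.433 -0.331 -4.551
vertex 4.722 -0.083 -3.929
vertex 3.42 -1.333 -3.679
endloop
endfacet
facet normal 0.689 -0.724 -0.033
outer loop
vertex 3.42 -1.333 -3.679
vertex 4.722 -0.083 -3.929
vertex 3.71 -1.085 -3.058
endloop
endfacet
facet normal -0.606 -0.600 0.523
outer loop
vertex 3.42 -1.333 -3.679
vertex 3.71 -1.085 -3.058
vertex 3.044 -0.661 -3.344
endloop
endfacet
facet normal -0.546 0.351 0.761
outer loop
vertex -0.948 -4.382 -1.082
vertex 0.129 -3.608 -0.666
vertex -1.436 -3.231 -1.964
endloop
endfacet
facet normal -0.775 -0.557 -0.299
outer loop
vertex -0.409 -3.892 -3.394
vertex -0.948 -4.382 -1.082
vertex -1.436 -3.231 -1.964
endloop
endfacet
facet normal -0.546 0.352 0.760
outer loop
vertex -1.436 -3.231 -1.964
vertex 0.129 -3.608 -0.666
vertex -0.359 -2.457 -1.549
endloop
endfacet
facet normal -0.319 0.752 -0.577
outer loop
vertex -0.359 -2.457 -1.549
vertex -0.409 -3.892 -3.394
vertex -1.436 -3.231 -1.964
endloop
endfacet
facet normal 0.318 -0.753 0.576
outer loop
vertex -0.948 -4.382 -1.082
vertex 1.156 -4.269 -2.096
vertex 0.129 -3.608 -0.666
endloop
endfacet
facet normal -0.775 -0.558 -0.299
outer loop
vertex 0.079 -5.043 -2.511
vertex -0.948 -4.382 -1.082
vertex -0.409 -3.892 -3.394
endloop
endfacet
facet normal 0.318 -0.752 0.577
outer loop
vertex 0.079 -5.043 -2.511
vertex 1.156 -4.269 -2.096
vertex -0.948 -4.382 -1.082
endloop
endfacet
facet normal 0.775 0.558 0.299
outer loop
vertex 0.129 -3.608 -0.666
vertex 1.156 -4.269 -2.096
vertex -0.359 -2.457 -1.549
endloop
endfacet
facet normal -0.318 0.753 -0.577
outer loop
vertex 0.668 -3.118 -2.978
vertex -0.409 -3.892 -3.394
vertex -0.359 -2.457 -1.549
endloop
endfacet
facet normal 0.775 0.557 0.299
outer loop
vertex -0.359 -2.457 -1.549
vertex 1.156 -4.269 -2.096
vertex 0.668 -3.118 -2.978
endloop
endfacet
facet normal 0.546 -0.352 -0.760
outer loop
vertex 0.668 -3.118 -2.978
vertex 0.079 -5.043 -2.511
vertex -0.409 -3.892 -3.394
endloop
endfacet
facet normal 0.546 -0.352 -0.761
outer loop
vertex 1.156 -4.269 -2.096
vertex 0.079 -5.043 -2.511
vertex 0.668 -3.118 -2.978
endloop
endfacet

endsolid


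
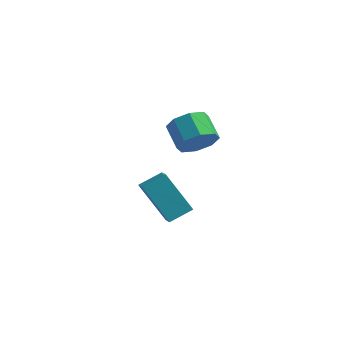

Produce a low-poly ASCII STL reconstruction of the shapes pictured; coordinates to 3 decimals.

solid 
facet normal -0.623 0.073 0.779
outer loop
vertex -2.668 -0.526 -1.578
vertex -2.036 0.249 -1.145
vertex -3.136 0.096 -2.01
endloop
endfacet
facet normal -0.579 -0.712 -0.397
outer loop
vertex -1.884 -0.049 -3.575
vertex -2.668 -0.526 -1.578
vertex -3.136 0.096 -2.01
endloop
endfacet
facet normal -0.623 0.071 0.779
outer loop
vertex -3.136 0.096 -2.01
vertex -2.036 0.249 -1.145
vertex -2.504 0.871 -1.576
endloop
endfacet
facet normal -0.525 0.700 -0.485
outer loop
vertex -2.504 0.871 -1.576
vertex -1.884 -0.049 -3.575
vertex -3.136 0.096 -2.01
endloop
endfacet
facet normal 0.525 -0.699 0.485
outer loop
vertex -2.668 -0.526 -1.578
vertex -0.784 0.104 -2.71
vertex -2.036 0.249 -1.145
endloop
endfacet
facet normal -0.580 -0.711 -0.397
outer loop
vertex -1.416 -0.671 -3.144
vertex -2.668 -0.526 -1.578
vertex -1.884 -0.049 -3.575
endloop
endfacet
facet normal 0.525 -0.700 0.485
outer loop
vertex -1.416 -0.671 -3.144
vertex -0.784 0.104 -2.71
vertex -2.668 -0.526 -1.578
endloop
endfacet
facet normal 0.579 0.711 0.398
outer loop
vertex -2.036 0.249 -1.145
vertex -0.784 0.104 -2.71
vertex -2.504 0.871 -1.576
endloop
endfacet
facet normal -0.525 0.699 -0.485
outer loop
vertex -1.252 0.726 -3.142
vertex -1.884 -0.049 -3.575
vertex -2.504 0.871 -1.576
endloop
endfacet
facet normal 0.579 0.712 0.397
outer loop
vertex -2.504 0.871 -1.576
vertex -0.784 0.104 -2.71
vertex -1.252 0.726 -3.142
endloop
endfacet
facet normal 0.622 -0.072 -0.779
outer loop
vertex -1.252 0.726 -3.142
vertex -1.416 -0.671 -3.144
vertex -1.884 -0.049 -3.575
endloop
endfacet
facet normal 0.623 -0.072 -0.779
outer loop
vertex -0.784 0.104 -2.71
vertex -1.416 -0.671 -3.144
vertex -1.252 0.726 -3.142
endloop
endfacet
facet normal 0.654 -0.563 -0.506
outer loop
vertex 0.234 0.249 1.565
vertex -0.364 -0.362 1.472
vertex -0.123 0.327 1.017
endloop
endfacet
facet normal 0.528 0.818 -0.228
outer loop
vertex 0.234 0.249 1.565
vertex -0.123 0.327 1.017
vertex -0.539 0.914 2.161
endloop
endfacet
facet normal 0.528 0.818 -0.228
outer loop
vertex -0.539 0.914 2.161
vertex -0.123 0.327 1.017
vertex -0.895 0.991 1.613
endloop
endfacet
facet normal -0.655 0.562 0.505
outer loop
vertex -0.539 0.914 2.161
vertex -0.895 0.991 1.613
vertex -1.136 0.302 2.068
endloop
endfacet
facet normal 0.654 -0.563 -0.505
outer loop
vertex -0.123 0.327 1.017
vertex -0.364 -0.362 1.472
vertex -0.621 0.0 0.736
endloop
endfacet
facet normal -0.011 0.661 -0.750
outer loop
vertex -0.123 0.327 1.017
vertex -0.621 0.0 0.736
vertex -0.895 0.991 1.613
endloop
endfacet
facet normal -0.009 0.661 -0.750
outer loop
vertex -0.895 0.991 1.613
vertex -0.621 0.0 0.736
vertex -1.393 0.664 1.331
endloop
endfacet
facet normal -0.655 0.562 0.505
outer loop
vertex -0.895 0.991 1.613
vertex -1.393 0.664 1.331
vertex -1.136 0.302 2.068
endloop
endfacet
facet normal 0.654 -0.563 -0.505
outer loop
vertex -0.621 0.0 0.736
vertex -0.364 -0.362 1.472
vertex -0.968 -0.538 0.886
endloop
endfacet
facet normal -0.541 0.117 -0.833
outer loop
vertex -0.621 0.0 0.736
vertex -0.968 -0.538 0.886
vertex -1.393 0.664 1.331
endloop
endfacet
facet normal -0.542 0.116 -0.832
outer loop
vertex -1.393 0.664 1.331
vertex -0.968 -0.538 0.886
vertex -1.74 0.126 1.482
endloop
endfacet
facet normal -0.654 0.563 0.505
outer loop
vertex -1.393 0.664 1.331
vertex -1.74 0.126 1.482
vertex -1.136 0.302 2.068
endloop
endfacet
facet normal 0.655 -0.562 -0.506
outer loop
vertex -0.968 -0.538 0.886
vertex -0.364 -0.362 1.472
vertex -0.961 -0.974 1.379
endloop
endfacet
facet normal -0.756 -0.495 -0.427
outer loop
vertex -0.968 -0.538 0.886
vertex -0.961 -0.974 1.379
vertex -1.74 0.126 1.482
endloop
endfacet
facet normal -0.756 -0.495 -0.428
outer loop
vertex -1.74 0.126 1.482
vertex -0.961 -0.974 1.379
vertex -1.734 -0.309 1.975
endloop
endfacet
facet normal -0.654 0.563 0.505
outer loop
vertex -1.74 0.126 1.482
vertex -1.734 -0.309 1.975
vertex -1.136 0.302 2.068
endloop
endfacet
facet normal 0.655 -0.562 -0.505
outer loop
vertex -0.961 -0.974 1.379
vertex -0.364 -0.362 1.472
vertex -0.605 -1.051 1.927
endloop
endfacet
facet normal -0.528 -0.818 0.228
outer loop
vertex -0.961 -0.974 1.379
vertex -0.605 -1.051 1.927
vertex -1.734 -0.309 1.975
endloop
endfacet
facet normal -0.528 -0.818 0.228
outer loop
vertex -1.734 -0.309 1.975
vertex -0.605 -1.051 1.927
vertex -1.377 -0.387 2.523
endloop
endfacet
facet normal -0.654 0.563 0.506
outer loop
vertex -1.734 -0.309 1.975
vertex -1.377 -0.387 2.523
vertex -1.136 0.302 2.068
endloop
endfacet
facet normal 0.655 -0.562 -0.505
outer loop
vertex -0.605 -1.051 1.927
vertex -0.364 -0.362 1.472
vertex -0.107 -0.724 2.209
endloop
endfacet
facet normal 0.010 -0.662 0.750
outer loop
vertex -0.605 -1.051 1.927
vertex -0.107 -0.724 2.209
vertex -1.377 -0.387 2.523
endloop
endfacet
facet normal 0.010 -0.661 0.751
outer loop
vertex -1.377 -0.387 2.523
vertex -0.107 -0.724 2.209
vertex -0.879 -0.06 2.804
endloop
endfacet
facet normal -0.654 0.563 0.505
outer loop
vertex -1.377 -0.387 2.523
vertex -0.879 -0.06 2.804
vertex -1.136 0.302 2.068
endloop
endfacet
facet normal 0.654 -0.563 -0.505
outer loop
vertex -0.107 -0.724 2.209
vertex -0.364 -0.362 1.472
vertex 0.24 -0.186 2.058
endloop
endfacet
facet normal 0.542 -0.116 0.832
outer loop
vertex -0.107 -0.724 2.209
vertex 0.24 -0.186 2.058
vertex -0.879 -0.06 2.804
endloop
endfacet
facet normal 0.542 -0.117 0.832
outer loop
vertex -0.879 -0.06 2.804
vertex 0.24 -0.186 2.058
vertex -0.532 0.478 2.654
endloop
endfacet
facet normal -0.654 0.563 0.505
outer loop
vertex -0.879 -0.06 2.804
vertex -0.532 0.478 2.654
vertex -1.136 0.302 2.068
endloop
endfacet
facet normal 0.654 -0.563 -0.505
outer loop
vertex 0.24 -0.186 2.058
vertex -0.364 -0.362 1.472
vertex 0.234 0.249 1.565
endloop
endfacet
facet normal 0.756 0.495 0.428
outer loop
vertex 0.24 -0.186 2.058
vertex 0.234 0.249 1.565
vertex -0.532 0.478 2.654
endloop
endfacet
facet normal 0.756 0.496 0.428
outer loop
vertex -0.532 0.478 2.654
vertex 0.234 0.249 1.565
vertex -0.539 0.914 2.161
endloop
endfacet
facet normal -0.655 0.562 0.506
outer loop
vertex -0.532 0.478 2.654
vertex -0.539 0.914 2.161
vertex -1.136 0.302 2.068
endloop
endfacet

endsolid


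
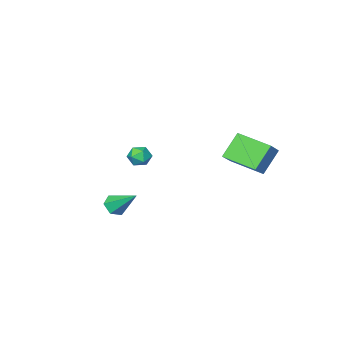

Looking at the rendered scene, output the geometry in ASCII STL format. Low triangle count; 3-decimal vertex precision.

solid 
facet normal 0.164 -0.752 -0.638
outer loop
vertex 4.11 -0.692 -3.746
vertex 3.426 -0.594 -4.037
vertex 4.012 -0.224 -4.323
endloop
endfacet
facet normal 0.881 0.429 0.198
outer loop
vertex 4.11 -0.692 -3.746
vertex 4.012 -0.224 -4.323
vertex 3.094 0.934 -2.743
endloop
endfacet
facet normal 0.164 -0.753 -0.637
outer loop
vertex 4.012 -0.224 -4.323
vertex 3.426 -0.594 -4.037
vertex 3.328 -0.126 -4.615
endloop
endfacet
facet normal 0.308 0.844 -0.439
outer loop
vertex 4.012 -0.224 -4.323
vertex 3.328 -0.126 -4.615
vertex 3.094 0.934 -2.743
endloop
endfacet
facet normal 0.163 -0.753 -0.637
outer loop
vertex 3.328 -0.126 -4.615
vertex 3.426 -0.594 -4.037
vertex 2.742 -0.496 -4.328
endloop
endfacet
facet normal -0.624 0.644 -0.443
outer loop
vertex 3.328 -0.126 -4.615
vertex 2.742 -0.496 -4.328
vertex 3.094 0.934 -2.743
endloop
endfacet
facet normal 0.163 -0.753 -0.637
outer loop
vertex 2.742 -0.496 -4.328
vertex 3.426 -0.594 -4.037
vertex 2.84 -0.964 -3.75
endloop
endfacet
facet normal -0.981 0.030 0.191
outer loop
vertex 2.742 -0.496 -4.328
vertex 2.84 -0.964 -3.75
vertex 3.094 0.934 -2.743
endloop
endfacet
facet normal 0.163 -0.753 -0.637
outer loop
vertex 2.84 -0.964 -3.75
vertex 3.426 -0.594 -4.037
vertex 3.524 -1.062 -3.459
endloop
endfacet
facet normal -0.407 -0.385 0.828
outer loop
vertex 2.84 -0.964 -3.75
vertex 3.524 -1.062 -3.459
vertex 3.094 0.934 -2.743
endloop
endfacet
facet normal 0.163 -0.753 -0.637
outer loop
vertex 3.524 -1.062 -3.459
vertex 3.426 -0.594 -4.037
vertex 4.11 -0.692 -3.746
endloop
endfacet
facet normal 0.524 -0.185 0.831
outer loop
vertex 3.524 -1.062 -3.459
vertex 4.11 -0.692 -3.746
vertex 3.094 0.934 -2.743
endloop
endfacet
facet normal -0.697 -0.398 -0.596
outer loop
vertex -3.194 2.349 0.322
vertex -3.917 4.261 -0.11
vertex -2.063 2.461 -1.075
endloop
endfacet
facet normal 0.346 -0.915 0.207
outer loop
vertex -0.983 3.079 -0.15
vertex -3.194 2.349 0.322
vertex -2.063 2.461 -1.075
endloop
endfacet
facet normal -0.697 -0.398 -0.596
outer loop
vertex -2.063 2.461 -1.075
vertex -3.917 4.261 -0.11
vertex -2.787 4.374 -1.506
endloop
endfacet
facet normal 0.628 0.063 -0.776
outer loop
vertex -2.787 4.374 -1.506
vertex -0.983 3.079 -0.15
vertex -2.063 2.461 -1.075
endloop
endfacet
facet normal -0.628 -0.062 0.775
outer loop
vertex -3.194 2.349 0.322
vertex -2.837 4.879 0.815
vertex -3.917 4.261 -0.11
endloop
endfacet
facet normal 0.346 -0.915 0.206
outer loop
vertex -2.113 2.966 1.246
vertex -3.194 2.349 0.322
vertex -0.983 3.079 -0.15
endloop
endfacet
facet normal -0.628 -0.063 0.776
outer loop
vertex -2.113 2.966 1.246
vertex -2.837 4.879 0.815
vertex -3.194 2.349 0.322
endloop
endfacet
facet normal -0.347 0.915 -0.207
outer loop
vertex -3.917 4.261 -0.11
vertex -2.837 4.879 0.815
vertex -2.787 4.374 -1.506
endloop
endfacet
facet normal 0.628 0.062 -0.776
outer loop
vertex -1.706 4.991 -0.582
vertex -0.983 3.079 -0.15
vertex -2.787 4.374 -1.506
endloop
endfacet
facet normal -0.346 0.915 -0.207
outer loop
vertex -2.787 4.374 -1.506
vertex -2.837 4.879 0.815
vertex -1.706 4.991 -0.582
endloop
endfacet
facet normal 0.697 0.398 0.596
outer loop
vertex -1.706 4.991 -0.582
vertex -2.113 2.966 1.246
vertex -0.983 3.079 -0.15
endloop
endfacet
facet normal 0.697 0.398 0.596
outer loop
vertex -2.837 4.879 0.815
vertex -2.113 2.966 1.246
vertex -1.706 4.991 -0.582
endloop
endfacet
facet normal -0.113 0.002 0.994
outer loop
vertex -0.183 -2.967 -1.903
vertex -0.74 -3.506 -1.965
vertex 0.003 -3.722 -1.88
endloop
endfacet
facet normal 0.559 0.162 0.813
outer loop
vertex -0.183 -2.967 -1.903
vertex 0.003 -3.722 -1.88
vertex 0.445 -3.225 -2.283
endloop
endfacet
facet normal 0.544 0.740 0.396
outer loop
vertex -0.183 -2.967 -1.903
vertex 0.445 -3.225 -2.283
vertex -0.024 -2.702 -2.617
endloop
endfacet
facet normal -0.138 0.938 0.317
outer loop
vertex -0.183 -2.967 -1.903
vertex -0.024 -2.702 -2.617
vertex -0.756 -2.876 -2.421
endloop
endfacet
facet normal -0.544 0.483 0.686
outer loop
vertex -0.183 -2.967 -1.903
vertex -0.756 -2.876 -2.421
vertex -0.74 -3.506 -1.965
endloop
endfacet
facet normal 0.819 -0.380 0.430
outer loop
vertex 0.445 -3.225 -2.283
vertex 0.003 -3.722 -1.88
vertex 0.276 -3.924 -2.579
endloop
endfacet
facet normal -0.268 -0.638 0.722
outer loop
vertex 0.003 -3.722 -1.88
vertex -0.74 -3.506 -1.965
vertex -0.456 -4.098 -2.383
endloop
endfacet
facet normal -0.965 0.138 0.225
outer loop
vertex -0.74 -3.506 -1.965
vertex -0.756 -2.876 -2.421
vertex -0.925 -3.575 -2.717
endloop
endfacet
facet normal -0.308 0.875 -0.373
outer loop
vertex -0.756 -2.876 -2.421
vertex -0.024 -2.702 -2.617
vertex -0.483 -3.078 -3.12
endloop
endfacet
facet normal 0.794 0.555 -0.246
outer loop
vertex -0.024 -2.702 -2.617
vertex 0.445 -3.225 -2.283
vertex 0.26 -3.294 -3.035
endloop
endfacet
facet normal 0.138 -0.938 -0.317
outer loop
vertex -0.297 -3.833 -3.097
vertex 0.276 -3.924 -2.579
vertex -0.456 -4.098 -2.383
endloop
endfacet
facet normal -0.544 -0.740 -0.396
outer loop
vertex -0.297 -3.833 -3.097
vertex -0.456 -4.098 -2.383
vertex -0.925 -3.575 -2.717
endloop
endfacet
facet normal -0.559 -0.162 -0.813
outer loop
vertex -0.297 -3.833 -3.097
vertex -0.925 -3.575 -2.717
vertex -0.483 -3.078 -3.12
endloop
endfacet
facet normal 0.113 -0.002 -0.994
outer loop
vertex -0.297 -3.833 -3.097
vertex -0.483 -3.078 -3.12
vertex 0.26 -3.294 -3.035
endloop
endfacet
facet normal 0.544 -0.483 -0.686
outer loop
vertex -0.297 -3.833 -3.097
vertex 0.26 -3.294 -3.035
vertex 0.276 -3.924 -2.579
endloop
endfacet
facet normal 0.308 -0.875 0.373
outer loop
vertex -0.456 -4.098 -2.383
vertex 0.276 -3.924 -2.579
vertex 0.003 -3.722 -1.88
endloop
endfacet
facet normal -0.794 -0.555 0.246
outer loop
vertex -0.925 -3.575 -2.717
vertex -0.456 -4.098 -2.383
vertex -0.74 -3.506 -1.965
endloop
endfacet
facet normal -0.819 0.380 -0.430
outer loop
vertex -0.483 -3.078 -3.12
vertex -0.925 -3.575 -2.717
vertex -0.756 -2.876 -2.421
endloop
endfacet
facet normal 0.268 0.638 -0.722
outer loop
vertex 0.26 -3.294 -3.035
vertex -0.483 -3.078 -3.12
vertex -0.024 -2.702 -2.617
endloop
endfacet
facet normal 0.965 -0.138 -0.225
outer loop
vertex 0.276 -3.924 -2.579
vertex 0.26 -3.294 -3.035
vertex 0.445 -3.225 -2.283
endloop
endfacet

endsolid


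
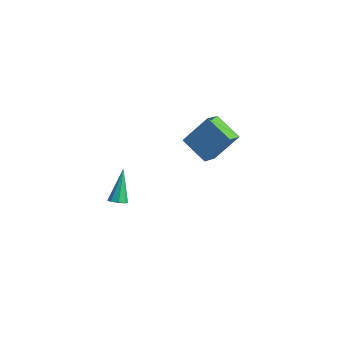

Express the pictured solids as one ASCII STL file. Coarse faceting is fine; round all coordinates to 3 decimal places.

solid 
facet normal -0.435 -0.503 -0.747
outer loop
vertex 0.582 1.836 0.095
vertex 0.509 2.99 -0.639
vertex 2.245 1.479 -0.632
endloop
endfacet
facet normal 0.053 -0.843 0.536
outer loop
vertex 3.171 2.55 0.959
vertex 0.582 1.836 0.095
vertex 2.245 1.479 -0.632
endloop
endfacet
facet normal -0.435 -0.503 -0.747
outer loop
vertex 2.245 1.479 -0.632
vertex 0.509 2.99 -0.639
vertex 2.172 2.633 -1.366
endloop
endfacet
facet normal 0.899 -0.193 -0.393
outer loop
vertex 2.172 2.633 -1.366
vertex 3.171 2.55 0.959
vertex 2.245 1.479 -0.632
endloop
endfacet
facet normal -0.899 0.193 0.393
outer loop
vertex 0.582 1.836 0.095
vertex 1.435 4.061 0.952
vertex 0.509 2.99 -0.639
endloop
endfacet
facet normal 0.053 -0.843 0.536
outer loop
vertex 1.508 2.907 1.686
vertex 0.582 1.836 0.095
vertex 3.171 2.55 0.959
endloop
endfacet
facet normal -0.899 0.193 0.393
outer loop
vertex 1.508 2.907 1.686
vertex 1.435 4.061 0.952
vertex 0.582 1.836 0.095
endloop
endfacet
facet normal -0.053 0.843 -0.536
outer loop
vertex 0.509 2.99 -0.639
vertex 1.435 4.061 0.952
vertex 2.172 2.633 -1.366
endloop
endfacet
facet normal 0.899 -0.193 -0.393
outer loop
vertex 3.098 3.704 0.225
vertex 3.171 2.55 0.959
vertex 2.172 2.633 -1.366
endloop
endfacet
facet normal -0.053 0.843 -0.536
outer loop
vertex 2.172 2.633 -1.366
vertex 1.435 4.061 0.952
vertex 3.098 3.704 0.225
endloop
endfacet
facet normal 0.435 0.503 0.747
outer loop
vertex 3.098 3.704 0.225
vertex 1.508 2.907 1.686
vertex 3.171 2.55 0.959
endloop
endfacet
facet normal 0.435 0.503 0.747
outer loop
vertex 1.435 4.061 0.952
vertex 1.508 2.907 1.686
vertex 3.098 3.704 0.225
endloop
endfacet
facet normal 0.235 -0.617 -0.751
outer loop
vertex 1.083 -4.252 -0.111
vertex 0.632 -4.549 -0.008
vertex 0.748 -4.117 -0.327
endloop
endfacet
facet normal 0.486 0.844 -0.226
outer loop
vertex 1.083 -4.252 -0.111
vertex 0.748 -4.117 -0.327
vertex 0.148 -3.271 1.548
endloop
endfacet
facet normal 0.233 -0.617 -0.751
outer loop
vertex 0.748 -4.117 -0.327
vertex 0.632 -4.549 -0.008
vertex 0.345 -4.234 -0.356
endloop
endfacet
facet normal -0.217 0.862 -0.458
outer loop
vertex 0.748 -4.117 -0.327
vertex 0.345 -4.234 -0.356
vertex 0.148 -3.271 1.548
endloop
endfacet
facet normal 0.234 -0.617 -0.751
outer loop
vertex 0.345 -4.234 -0.356
vertex 0.632 -4.549 -0.008
vertex 0.11 -4.536 -0.181
endloop
endfacet
facet normal -0.829 0.460 -0.319
outer loop
vertex 0.345 -4.234 -0.356
vertex 0.11 -4.536 -0.181
vertex 0.148 -3.271 1.548
endloop
endfacet
facet normal 0.233 -0.619 -0.750
outer loop
vertex 0.11 -4.536 -0.181
vertex 0.632 -4.549 -0.008
vertex 0.18 -4.845 0.096
endloop
endfacet
facet normal -0.986 -0.123 0.112
outer loop
vertex 0.11 -4.536 -0.181
vertex 0.18 -4.845 0.096
vertex 0.148 -3.271 1.548
endloop
endfacet
facet normal 0.233 -0.619 -0.750
outer loop
vertex 0.18 -4.845 0.096
vertex 0.632 -4.549 -0.008
vertex 0.515 -4.981 0.312
endloop
endfacet
facet normal -0.599 -0.550 0.583
outer loop
vertex 0.18 -4.845 0.096
vertex 0.515 -4.981 0.312
vertex 0.148 -3.271 1.548
endloop
endfacet
facet normal 0.232 -0.619 -0.751
outer loop
vertex 0.515 -4.981 0.312
vertex 0.632 -4.549 -0.008
vertex 0.918 -4.864 0.34
endloop
endfacet
facet normal 0.108 -0.567 0.817
outer loop
vertex 0.515 -4.981 0.312
vertex 0.918 -4.864 0.34
vertex 0.148 -3.271 1.548
endloop
endfacet
facet normal 0.234 -0.618 -0.751
outer loop
vertex 0.918 -4.864 0.34
vertex 0.632 -4.549 -0.008
vertex 1.154 -4.562 0.165
endloop
endfacet
facet normal 0.716 -0.167 0.677
outer loop
vertex 0.918 -4.864 0.34
vertex 1.154 -4.562 0.165
vertex 0.148 -3.271 1.548
endloop
endfacet
facet normal 0.234 -0.616 -0.752
outer loop
vertex 1.154 -4.562 0.165
vertex 0.632 -4.549 -0.008
vertex 1.083 -4.252 -0.111
endloop
endfacet
facet normal 0.874 0.419 0.245
outer loop
vertex 1.154 -4.562 0.165
vertex 1.083 -4.252 -0.111
vertex 0.148 -3.271 1.548
endloop
endfacet

endsolid


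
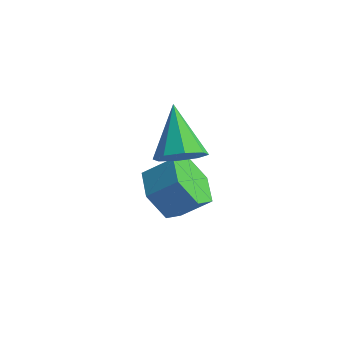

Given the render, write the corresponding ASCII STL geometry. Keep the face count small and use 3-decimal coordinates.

solid 
facet normal 0.450 -0.651 -0.611
outer loop
vertex 0.179 -2.853 3.027
vertex -0.427 -3.294 3.051
vertex -0.2 -2.728 2.615
endloop
endfacet
facet normal 0.387 0.919 -0.077
outer loop
vertex 0.179 -2.853 3.027
vertex -0.2 -2.728 2.615
vertex -1.193 -2.186 4.089
endloop
endfacet
facet normal 0.451 -0.651 -0.611
outer loop
vertex -0.2 -2.728 2.615
vertex -0.427 -3.294 3.051
vertex -0.712 -2.935 2.458
endloop
endfacet
facet normal -0.209 0.864 -0.458
outer loop
vertex -0.2 -2.728 2.615
vertex -0.712 -2.935 2.458
vertex -1.193 -2.186 4.089
endloop
endfacet
facet normal 0.451 -0.651 -0.611
outer loop
vertex -0.712 -2.935 2.458
vertex -0.427 -3.294 3.051
vertex -1.057 -3.352 2.648
endloop
endfacet
facet normal -0.781 0.448 -0.436
outer loop
vertex -0.712 -2.935 2.458
vertex -1.057 -3.352 2.648
vertex -1.193 -2.186 4.089
endloop
endfacet
facet normal 0.450 -0.653 -0.610
outer loop
vertex -1.057 -3.352 2.648
vertex -0.427 -3.294 3.051
vertex -1.034 -3.735 3.075
endloop
endfacet
facet normal -0.996 -0.087 -0.024
outer loop
vertex -1.057 -3.352 2.648
vertex -1.034 -3.735 3.075
vertex -1.193 -2.186 4.089
endloop
endfacet
facet normal 0.450 -0.652 -0.610
outer loop
vertex -1.034 -3.735 3.075
vertex -0.427 -3.294 3.051
vertex -0.655 -3.86 3.488
endloop
endfacet
facet normal -0.727 -0.427 0.538
outer loop
vertex -1.034 -3.735 3.075
vertex -0.655 -3.86 3.488
vertex -1.193 -2.186 4.089
endloop
endfacet
facet normal 0.451 -0.652 -0.610
outer loop
vertex -0.655 -3.86 3.488
vertex -0.427 -3.294 3.051
vertex -0.143 -3.653 3.645
endloop
endfacet
facet normal -0.131 -0.372 0.919
outer loop
vertex -0.655 -3.86 3.488
vertex -0.143 -3.653 3.645
vertex -1.193 -2.186 4.089
endloop
endfacet
facet normal 0.450 -0.653 -0.610
outer loop
vertex -0.143 -3.653 3.645
vertex -0.427 -3.294 3.051
vertex 0.203 -3.236 3.454
endloop
endfacet
facet normal 0.441 0.044 0.896
outer loop
vertex -0.143 -3.653 3.645
vertex 0.203 -3.236 3.454
vertex -1.193 -2.186 4.089
endloop
endfacet
facet normal 0.450 -0.652 -0.610
outer loop
vertex 0.203 -3.236 3.454
vertex -0.427 -3.294 3.051
vertex 0.179 -2.853 3.027
endloop
endfacet
facet normal 0.656 0.580 0.483
outer loop
vertex 0.203 -3.236 3.454
vertex 0.179 -2.853 3.027
vertex -1.193 -2.186 4.089
endloop
endfacet
facet normal -0.715 -0.353 -0.603
outer loop
vertex -0.889 -3.254 0.102
vertex -1.406 -2.5 0.274
vertex -0.806 -2.5 -0.437
endloop
endfacet
facet normal 0.693 -0.468 -0.548
outer loop
vertex -0.889 -3.254 0.102
vertex -0.806 -2.5 -0.437
vertex -0.117 -2.874 0.754
endloop
endfacet
facet normal 0.694 -0.467 -0.548
outer loop
vertex -0.117 -2.874 0.754
vertex -0.806 -2.5 -0.437
vertex -0.034 -2.12 0.216
endloop
endfacet
facet normal 0.715 0.352 0.604
outer loop
vertex -0.117 -2.874 0.754
vertex -0.034 -2.12 0.216
vertex -0.634 -2.12 0.926
endloop
endfacet
facet normal -0.715 -0.353 -0.603
outer loop
vertex -0.806 -2.5 -0.437
vertex -1.406 -2.5 0.274
vertex -1.323 -1.747 -0.265
endloop
endfacet
facet normal 0.425 0.469 -0.775
outer loop
vertex -0.806 -2.5 -0.437
vertex -1.323 -1.747 -0.265
vertex -0.034 -2.12 0.216
endloop
endfacet
facet normal 0.425 0.467 -0.775
outer loop
vertex -0.034 -2.12 0.216
vertex -1.323 -1.747 -0.265
vertex -0.55 -1.366 0.388
endloop
endfacet
facet normal 0.715 0.352 0.604
outer loop
vertex -0.034 -2.12 0.216
vertex -0.55 -1.366 0.388
vertex -0.634 -2.12 0.926
endloop
endfacet
facet normal -0.715 -0.353 -0.603
outer loop
vertex -1.323 -1.747 -0.265
vertex -1.406 -2.5 0.274
vertex -1.923 -1.746 0.446
endloop
endfacet
facet normal -0.269 0.936 -0.228
outer loop
vertex -1.323 -1.747 -0.265
vertex -1.923 -1.746 0.446
vertex -0.55 -1.366 0.388
endloop
endfacet
facet normal -0.269 0.936 -0.227
outer loop
vertex -0.55 -1.366 0.388
vertex -1.923 -1.746 0.446
vertex -1.151 -1.366 1.098
endloop
endfacet
facet normal 0.714 0.352 0.605
outer loop
vertex -0.55 -1.366 0.388
vertex -1.151 -1.366 1.098
vertex -0.634 -2.12 0.926
endloop
endfacet
facet normal -0.715 -0.352 -0.604
outer loop
vertex -1.923 -1.746 0.446
vertex -1.406 -2.5 0.274
vertex -2.006 -2.5 0.984
endloop
endfacet
facet normal -0.693 0.468 0.548
outer loop
vertex -1.923 -1.746 0.446
vertex -2.006 -2.5 0.984
vertex -1.151 -1.366 1.098
endloop
endfacet
facet normal -0.694 0.468 0.548
outer loop
vertex -1.151 -1.366 1.098
vertex -2.006 -2.5 0.984
vertex -1.234 -2.12 1.637
endloop
endfacet
facet normal 0.715 0.353 0.603
outer loop
vertex -1.151 -1.366 1.098
vertex -1.234 -2.12 1.637
vertex -0.634 -2.12 0.926
endloop
endfacet
facet normal -0.715 -0.352 -0.604
outer loop
vertex -2.006 -2.5 0.984
vertex -1.406 -2.5 0.274
vertex -1.49 -3.254 0.812
endloop
endfacet
facet normal -0.425 -0.468 0.775
outer loop
vertex -2.006 -2.5 0.984
vertex -1.49 -3.254 0.812
vertex -1.234 -2.12 1.637
endloop
endfacet
facet normal -0.424 -0.468 0.775
outer loop
vertex -1.234 -2.12 1.637
vertex -1.49 -3.254 0.812
vertex -0.717 -2.873 1.465
endloop
endfacet
facet normal 0.715 0.353 0.603
outer loop
vertex -1.234 -2.12 1.637
vertex -0.717 -2.873 1.465
vertex -0.634 -2.12 0.926
endloop
endfacet
facet normal -0.714 -0.352 -0.605
outer loop
vertex -1.49 -3.254 0.812
vertex -1.406 -2.5 0.274
vertex -0.889 -3.254 0.102
endloop
endfacet
facet normal 0.269 -0.936 0.228
outer loop
vertex -1.49 -3.254 0.812
vertex -0.889 -3.254 0.102
vertex -0.717 -2.873 1.465
endloop
endfacet
facet normal 0.268 -0.936 0.228
outer loop
vertex -0.717 -2.873 1.465
vertex -0.889 -3.254 0.102
vertex -0.117 -2.874 0.754
endloop
endfacet
facet normal 0.715 0.353 0.603
outer loop
vertex -0.717 -2.873 1.465
vertex -0.117 -2.874 0.754
vertex -0.634 -2.12 0.926
endloop
endfacet

endsolid


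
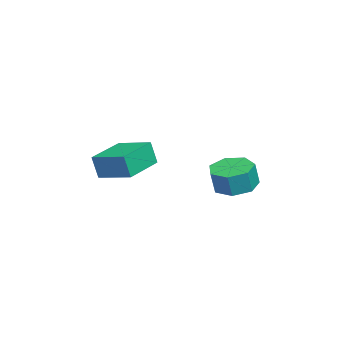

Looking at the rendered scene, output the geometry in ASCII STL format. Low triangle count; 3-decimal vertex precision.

solid 
facet normal -0.896 0.430 0.108
outer loop
vertex -2.614 -1.367 -0.705
vertex -1.847 0.142 -0.345
vertex -2.62 -1.078 -1.901
endloop
endfacet
facet normal -0.443 -0.872 -0.208
outer loop
vertex -0.693 -2.002 -2.135
vertex -2.614 -1.367 -0.705
vertex -2.62 -1.078 -1.901
endloop
endfacet
facet normal -0.897 0.429 0.109
outer loop
vertex -2.62 -1.078 -1.901
vertex -1.847 0.142 -0.345
vertex -1.854 0.431 -1.541
endloop
endfacet
facet normal -0.006 0.235 -0.972
outer loop
vertex -1.854 0.431 -1.541
vertex -0.693 -2.002 -2.135
vertex -2.62 -1.078 -1.901
endloop
endfacet
facet normal 0.006 -0.235 0.972
outer loop
vertex -2.614 -1.367 -0.705
vertex 0.08 -0.782 -0.579
vertex -1.847 0.142 -0.345
endloop
endfacet
facet normal -0.443 -0.872 -0.208
outer loop
vertex -0.686 -2.291 -0.939
vertex -2.614 -1.367 -0.705
vertex -0.693 -2.002 -2.135
endloop
endfacet
facet normal 0.005 -0.235 0.972
outer loop
vertex -0.686 -2.291 -0.939
vertex 0.08 -0.782 -0.579
vertex -2.614 -1.367 -0.705
endloop
endfacet
facet normal 0.443 0.872 0.208
outer loop
vertex -1.847 0.142 -0.345
vertex 0.08 -0.782 -0.579
vertex -1.854 0.431 -1.541
endloop
endfacet
facet normal -0.005 0.235 -0.972
outer loop
vertex 0.074 -0.493 -1.775
vertex -0.693 -2.002 -2.135
vertex -1.854 0.431 -1.541
endloop
endfacet
facet normal 0.443 0.872 0.208
outer loop
vertex -1.854 0.431 -1.541
vertex 0.08 -0.782 -0.579
vertex 0.074 -0.493 -1.775
endloop
endfacet
facet normal 0.896 -0.430 -0.109
outer loop
vertex 0.074 -0.493 -1.775
vertex -0.686 -2.291 -0.939
vertex -0.693 -2.002 -2.135
endloop
endfacet
facet normal 0.897 -0.429 -0.108
outer loop
vertex 0.08 -0.782 -0.579
vertex -0.686 -2.291 -0.939
vertex 0.074 -0.493 -1.775
endloop
endfacet
facet normal -0.241 0.150 -0.959
outer loop
vertex -0.069 4.697 -2.46
vertex -0.786 3.961 -2.395
vertex -0.883 4.97 -2.213
endloop
endfacet
facet normal 0.334 0.940 0.063
outer loop
vertex -0.069 4.697 -2.46
vertex -0.883 4.97 -2.213
vertex 0.224 4.515 -1.29
endloop
endfacet
facet normal 0.334 0.940 0.063
outer loop
vertex 0.224 4.515 -1.29
vertex -0.883 4.97 -2.213
vertex -0.59 4.788 -1.043
endloop
endfacet
facet normal 0.241 -0.150 0.959
outer loop
vertex 0.224 4.515 -1.29
vertex -0.59 4.788 -1.043
vertex -0.494 3.779 -1.225
endloop
endfacet
facet normal -0.239 0.150 -0.959
outer loop
vertex -0.883 4.97 -2.213
vertex -0.786 3.961 -2.395
vertex -1.625 4.484 -2.104
endloop
endfacet
facet normal -0.503 0.826 0.255
outer loop
vertex -0.883 4.97 -2.213
vertex -1.625 4.484 -2.104
vertex -0.59 4.788 -1.043
endloop
endfacet
facet normal -0.504 0.825 0.255
outer loop
vertex -0.59 4.788 -1.043
vertex -1.625 4.484 -2.104
vertex -1.332 4.301 -0.934
endloop
endfacet
facet normal 0.240 -0.150 0.959
outer loop
vertex -0.59 4.788 -1.043
vertex -1.332 4.301 -0.934
vertex -0.494 3.779 -1.225
endloop
endfacet
facet normal -0.240 0.149 -0.959
outer loop
vertex -1.625 4.484 -2.104
vertex -0.786 3.961 -2.395
vertex -1.735 3.604 -2.213
endloop
endfacet
facet normal -0.963 0.089 0.255
outer loop
vertex -1.625 4.484 -2.104
vertex -1.735 3.604 -2.213
vertex -1.332 4.301 -0.934
endloop
endfacet
facet normal -0.963 0.089 0.255
outer loop
vertex -1.332 4.301 -0.934
vertex -1.735 3.604 -2.213
vertex -1.442 3.421 -1.043
endloop
endfacet
facet normal 0.240 -0.149 0.959
outer loop
vertex -1.332 4.301 -0.934
vertex -1.442 3.421 -1.043
vertex -0.494 3.779 -1.225
endloop
endfacet
facet normal -0.240 0.150 -0.959
outer loop
vertex -1.735 3.604 -2.213
vertex -0.786 3.961 -2.395
vertex -1.131 2.993 -2.46
endloop
endfacet
facet normal -0.697 -0.714 0.063
outer loop
vertex -1.735 3.604 -2.213
vertex -1.131 2.993 -2.46
vertex -1.442 3.421 -1.043
endloop
endfacet
facet normal -0.697 -0.714 0.063
outer loop
vertex -1.442 3.421 -1.043
vertex -1.131 2.993 -2.46
vertex -0.838 2.81 -1.29
endloop
endfacet
facet normal 0.241 -0.150 0.959
outer loop
vertex -1.442 3.421 -1.043
vertex -0.838 2.81 -1.29
vertex -0.494 3.779 -1.225
endloop
endfacet
facet normal -0.240 0.150 -0.959
outer loop
vertex -1.131 2.993 -2.46
vertex -0.786 3.961 -2.395
vertex -0.267 3.111 -2.658
endloop
endfacet
facet normal 0.093 -0.980 -0.177
outer loop
vertex -1.131 2.993 -2.46
vertex -0.267 3.111 -2.658
vertex -0.838 2.81 -1.29
endloop
endfacet
facet normal 0.095 -0.980 -0.176
outer loop
vertex -0.838 2.81 -1.29
vertex -0.267 3.111 -2.658
vertex 0.026 2.929 -1.487
endloop
endfacet
facet normal 0.239 -0.149 0.959
outer loop
vertex -0.838 2.81 -1.29
vertex 0.026 2.929 -1.487
vertex -0.494 3.779 -1.225
endloop
endfacet
facet normal -0.241 0.150 -0.959
outer loop
vertex -0.267 3.111 -2.658
vertex -0.786 3.961 -2.395
vertex 0.205 3.87 -2.658
endloop
endfacet
facet normal 0.815 -0.507 -0.283
outer loop
vertex -0.267 3.111 -2.658
vertex 0.205 3.87 -2.658
vertex 0.026 2.929 -1.487
endloop
endfacet
facet normal 0.814 -0.507 -0.283
outer loop
vertex 0.026 2.929 -1.487
vertex 0.205 3.87 -2.658
vertex 0.498 3.687 -1.487
endloop
endfacet
facet normal 0.240 -0.149 0.959
outer loop
vertex 0.026 2.929 -1.487
vertex 0.498 3.687 -1.487
vertex -0.494 3.779 -1.225
endloop
endfacet
facet normal -0.241 0.150 -0.959
outer loop
vertex 0.205 3.87 -2.658
vertex -0.786 3.961 -2.395
vertex -0.069 4.697 -2.46
endloop
endfacet
facet normal 0.921 0.347 -0.176
outer loop
vertex 0.205 3.87 -2.658
vertex -0.069 4.697 -2.46
vertex 0.498 3.687 -1.487
endloop
endfacet
facet normal 0.921 0.347 -0.177
outer loop
vertex 0.498 3.687 -1.487
vertex -0.069 4.697 -2.46
vertex 0.224 4.515 -1.29
endloop
endfacet
facet normal 0.240 -0.149 0.959
outer loop
vertex 0.498 3.687 -1.487
vertex 0.224 4.515 -1.29
vertex -0.494 3.779 -1.225
endloop
endfacet

endsolid
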